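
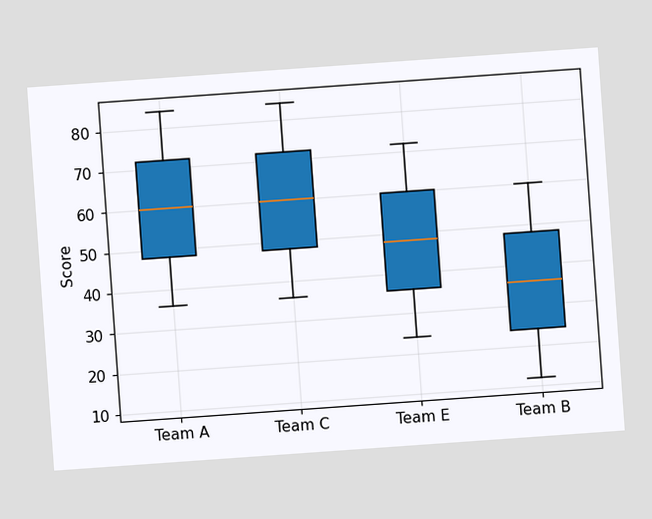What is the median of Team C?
60

The chart is tilted about 4° counter-clockwise. The median line in the Team C box sits at 60.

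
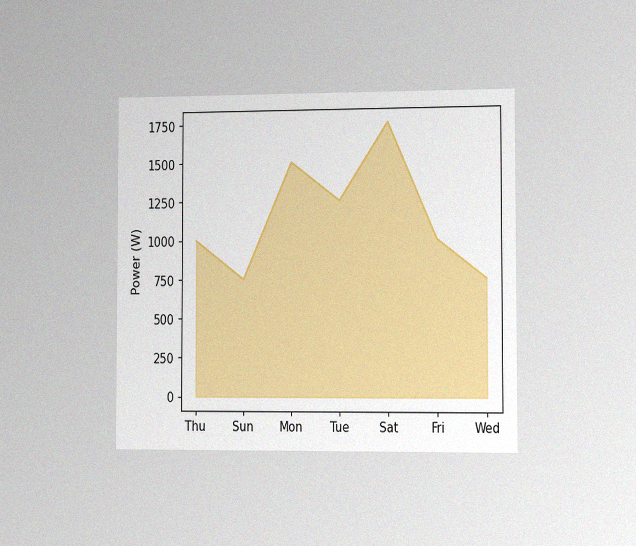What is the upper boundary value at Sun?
The chart is viewed slightly from the right, with some photo noise. At Sun the upper boundary is at 750W.

750W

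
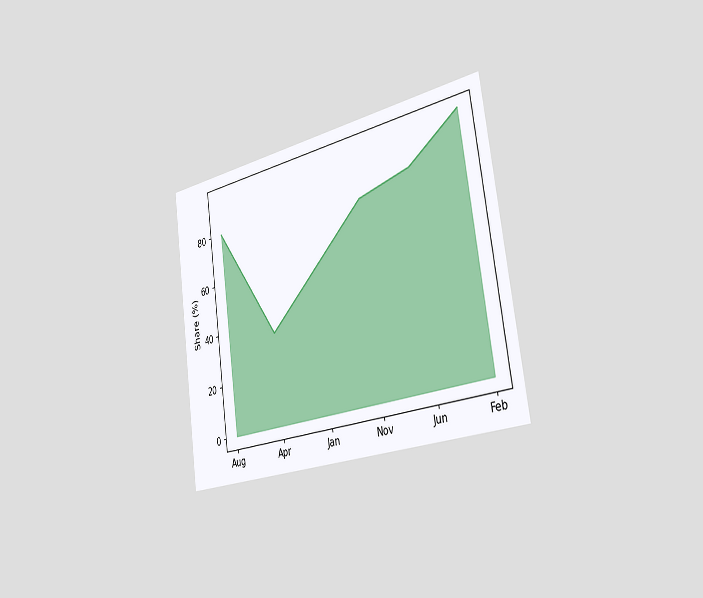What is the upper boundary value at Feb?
95%

The chart is tilted about 8° counter-clockwise and viewed slightly from the right. At Feb the upper boundary is at 95%.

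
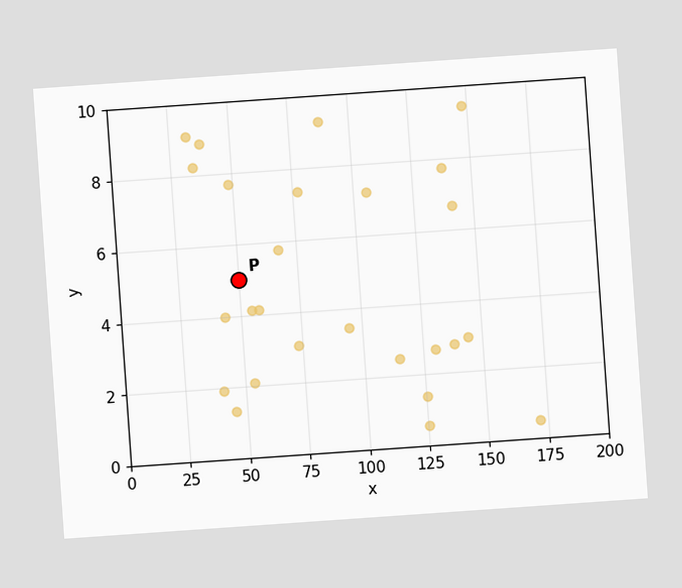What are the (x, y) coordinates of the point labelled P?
The chart is tilted about 4° counter-clockwise. Following the gridlines from P to each axis, P sits at (50, 5).

(50, 5)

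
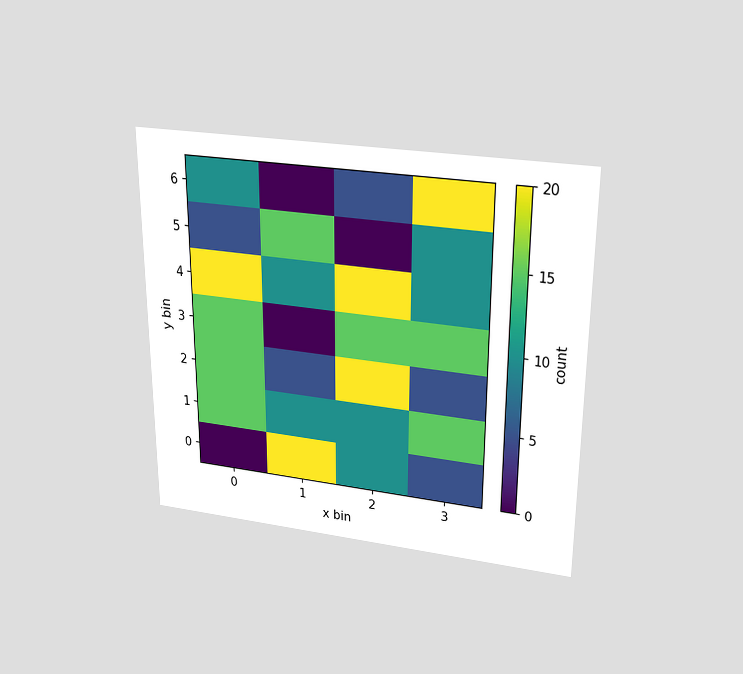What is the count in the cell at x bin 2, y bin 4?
The chart is viewed slightly from above. Matching the cell (2, 4) against the colorbar gives 20.

20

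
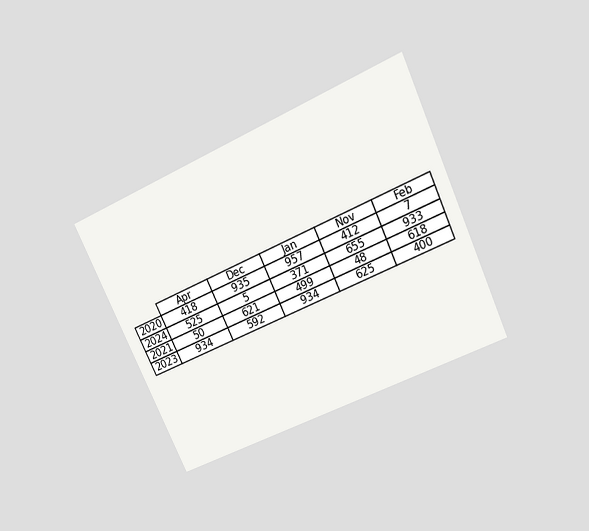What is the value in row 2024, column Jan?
The chart is tilted about 25° counter-clockwise and viewed slightly from above. The (2024, Jan) cell reads 371.

371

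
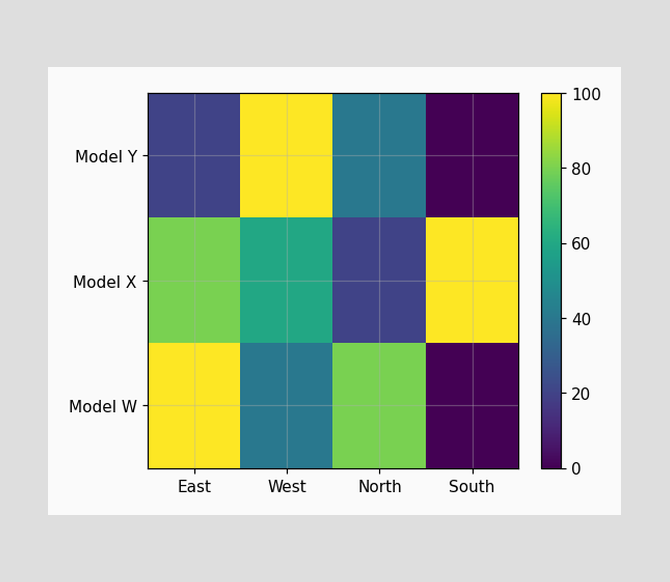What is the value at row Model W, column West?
Matching cell (Model W, West) against the colorbar gives 40.

40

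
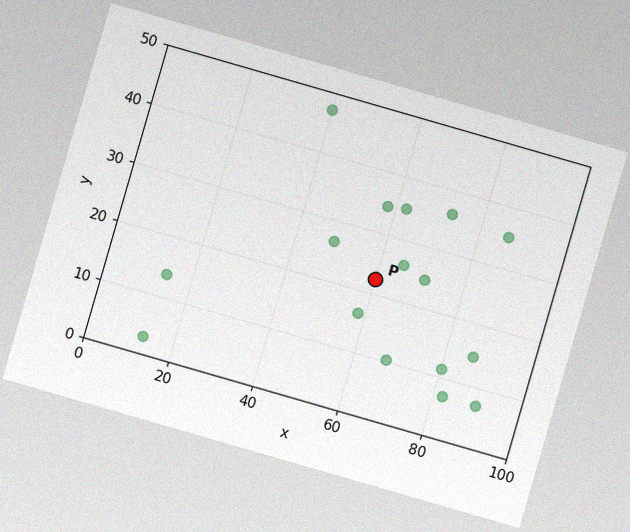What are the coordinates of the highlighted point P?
The chart is tilted about 16° clockwise, with some photo noise. Following the gridlines from P to each axis, P sits at (60, 22.5).

(60, 22.5)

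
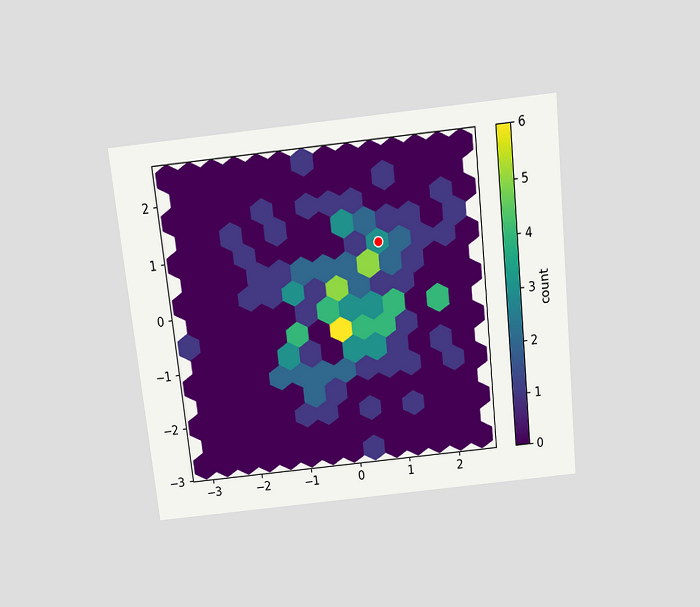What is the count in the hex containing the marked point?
3

The chart is tilted about 6° counter-clockwise and viewed slightly from above. The marked hex reads 3 on the colorbar.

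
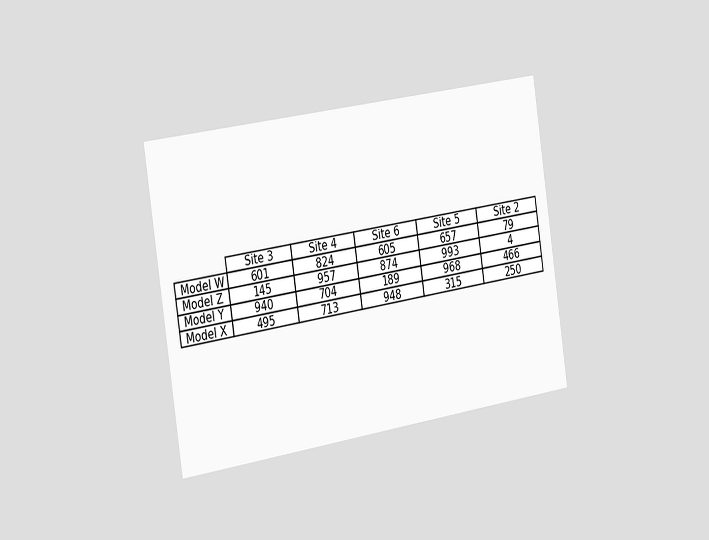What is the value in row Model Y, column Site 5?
The chart is tilted about 9° counter-clockwise and viewed slightly from the left. The (Model Y, Site 5) cell reads 968.

968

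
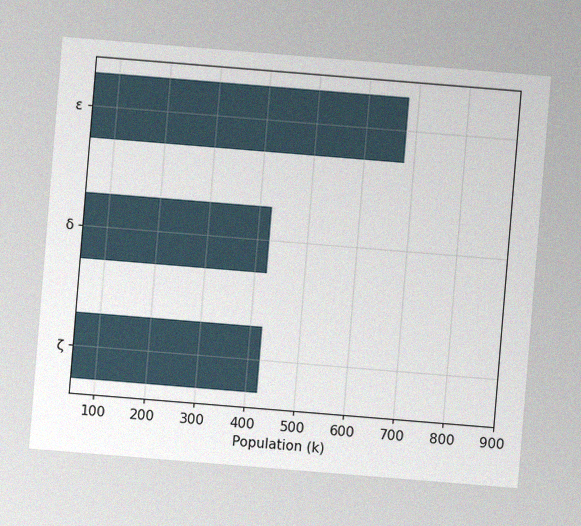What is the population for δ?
425k

The chart is tilted about 5° clockwise, with some photo noise. Reading along the chart's x-axis, the δ bar reaches 425k.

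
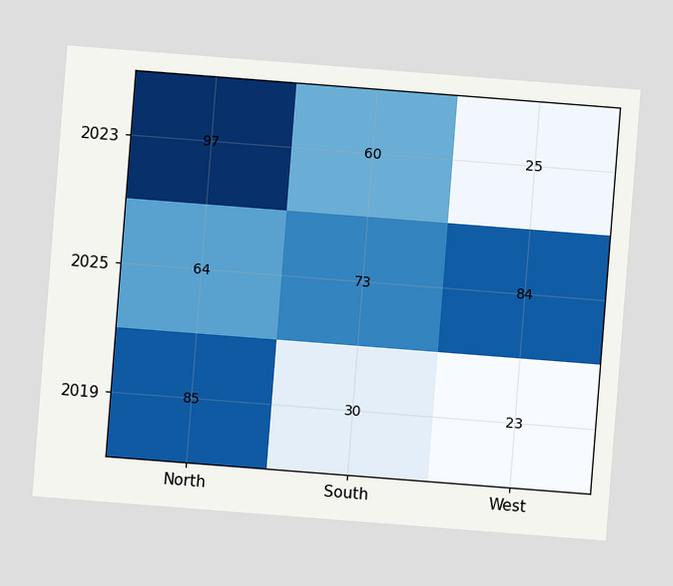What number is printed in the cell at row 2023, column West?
The chart is tilted about 4° clockwise. The (2023, West) cell reads 25.

25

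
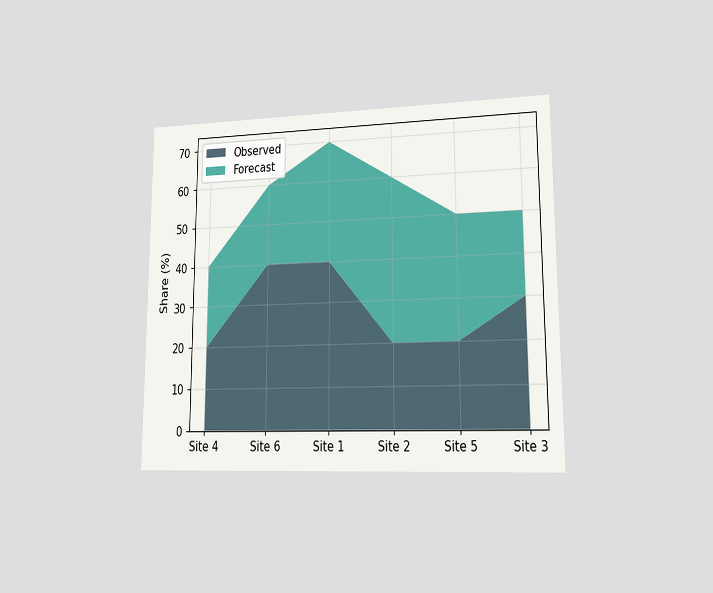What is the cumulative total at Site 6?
The chart is viewed at a slight angle. The stacked total at Site 6 reaches 60%.

60%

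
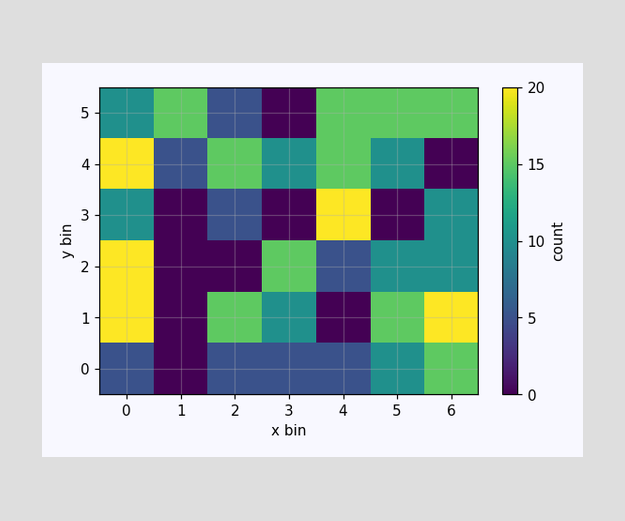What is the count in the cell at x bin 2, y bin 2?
Matching the cell (2, 2) against the colorbar gives 0.

0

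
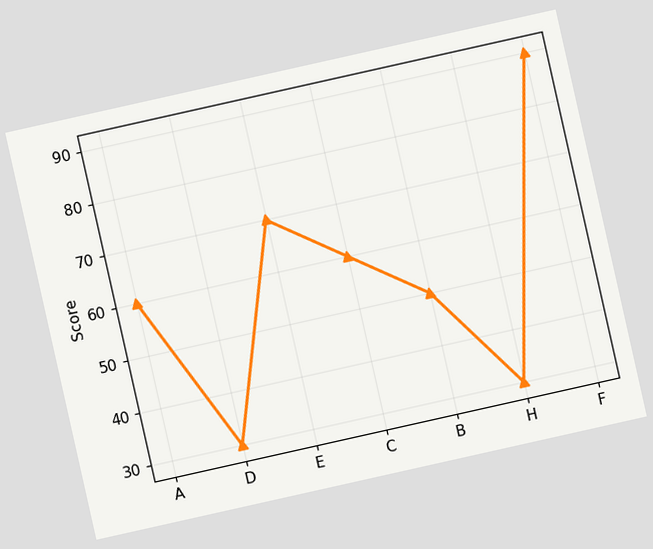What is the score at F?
90

The chart is tilted about 13° counter-clockwise. At F, the line is at 90.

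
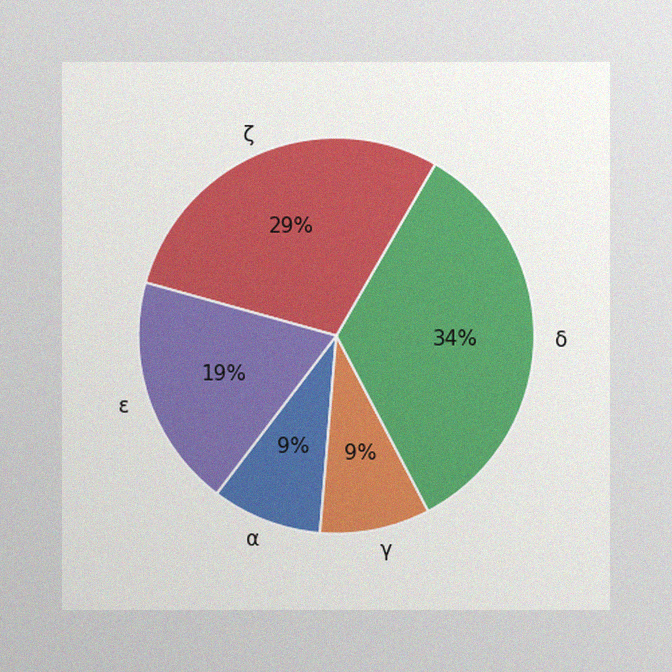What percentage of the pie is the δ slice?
The image has some photo noise and uneven lighting. The δ slice takes up 34% of the pie.

34%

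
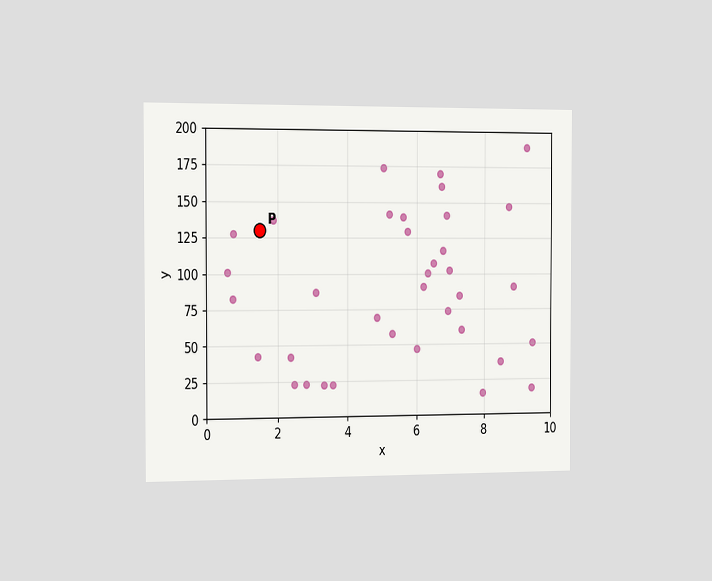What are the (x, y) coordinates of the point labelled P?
(1.5, 130)

The chart is viewed slightly from the left. Following the gridlines from P to each axis, P sits at (1.5, 130).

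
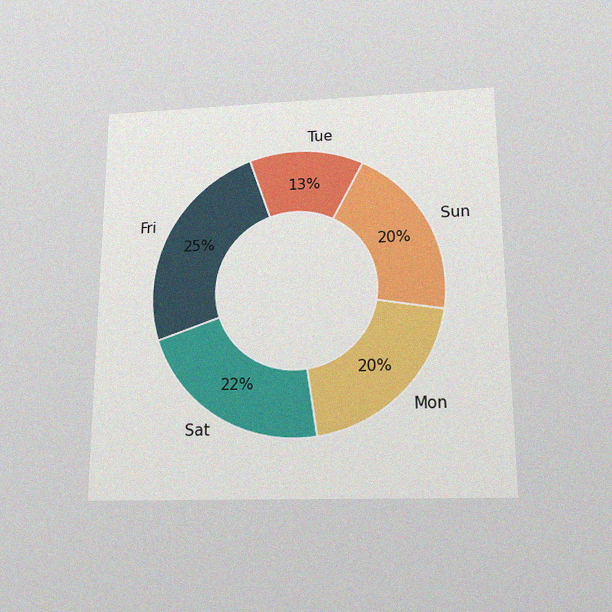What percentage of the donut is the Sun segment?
20%

The chart is viewed slightly from below, with some photo noise. The Sun segment takes up 20% of the ring.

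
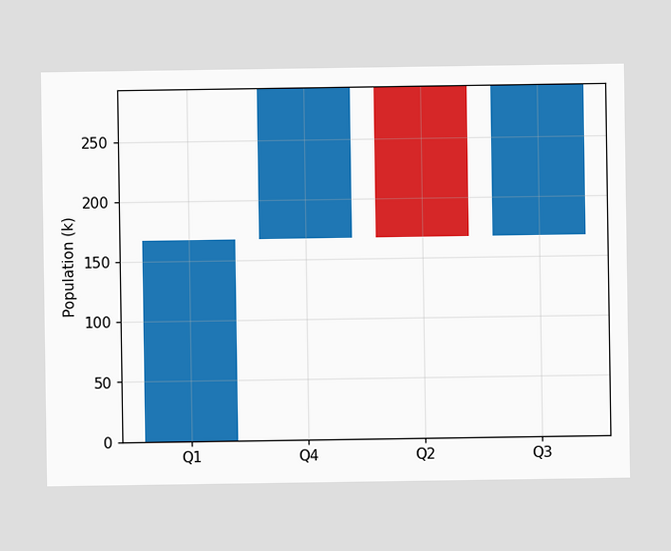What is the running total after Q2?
168k

After Q2 the running total reaches 168k.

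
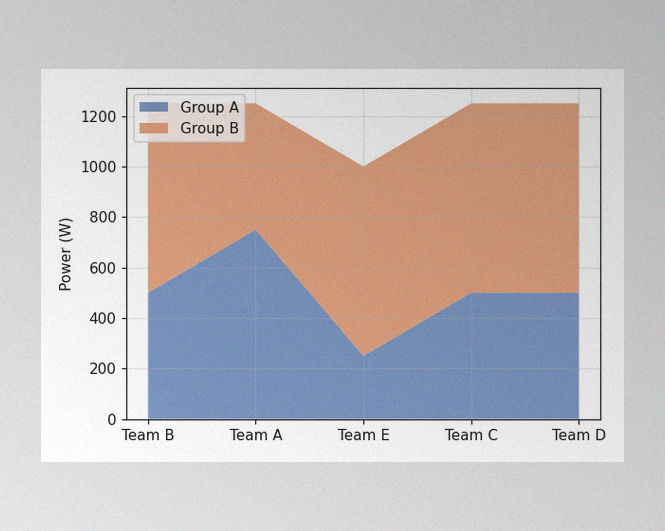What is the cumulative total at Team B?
The image has some photo noise and uneven lighting. The stacked total at Team B reaches 1250W.

1250W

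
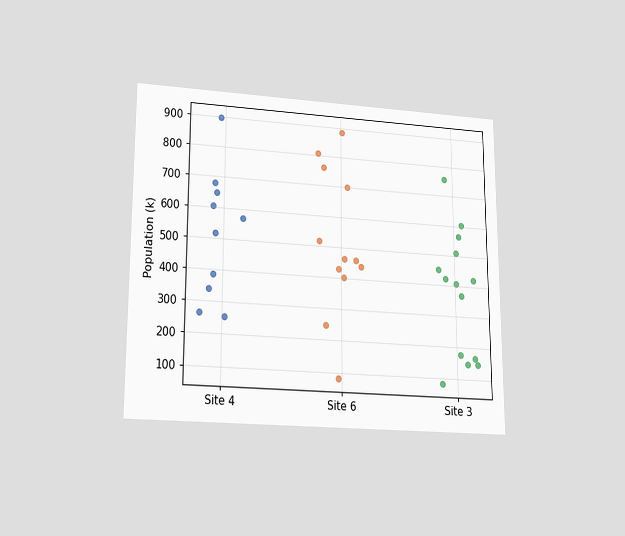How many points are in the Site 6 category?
The chart is viewed slightly from below. Counting the markers in the Site 6 column gives 12.

12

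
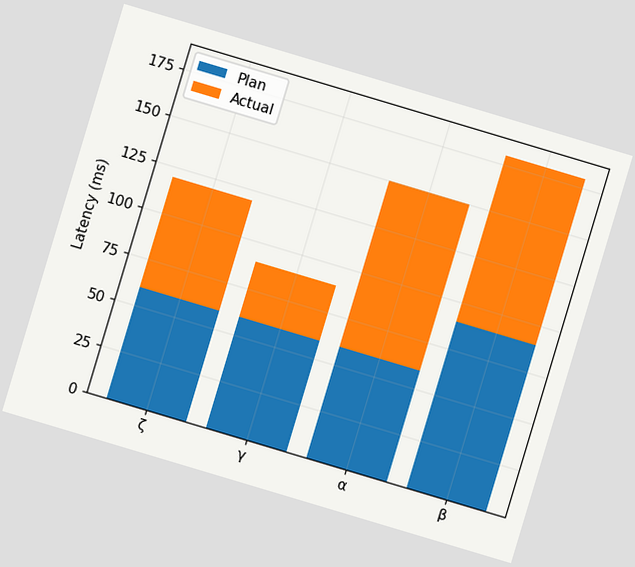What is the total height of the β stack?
The chart is tilted about 17° clockwise. The β stack's top reaches 180ms on the y-axis.

180ms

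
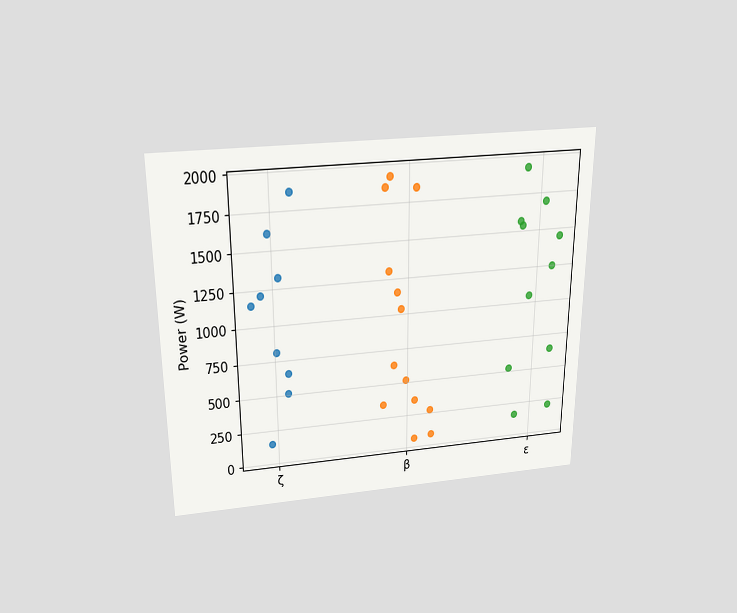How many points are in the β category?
The chart is viewed slightly from above. Counting the markers in the β column gives 13.

13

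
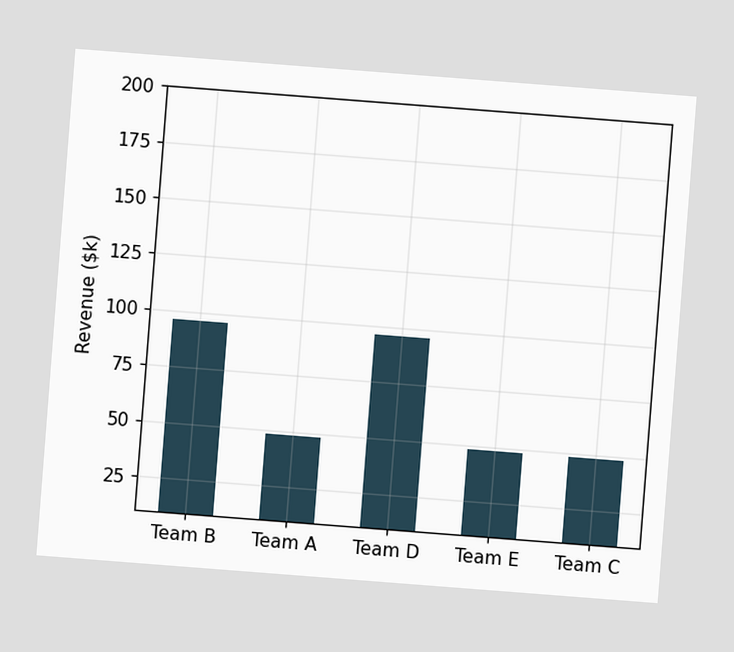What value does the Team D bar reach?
The chart is tilted about 4° clockwise. Reading along the chart's y-axis, the Team D bar reaches $96k.

$96k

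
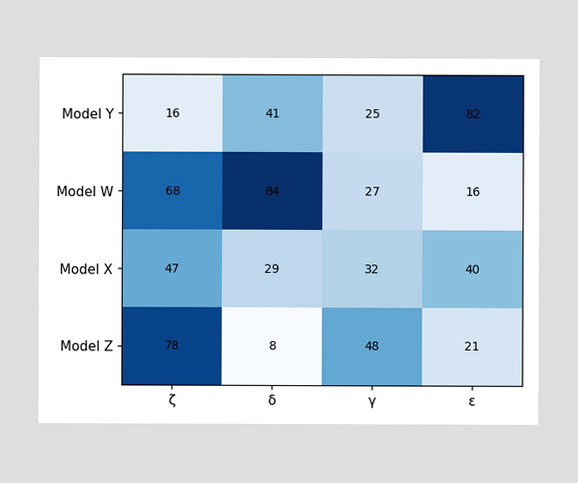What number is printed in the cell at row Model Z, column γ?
48

The (Model Z, γ) cell reads 48.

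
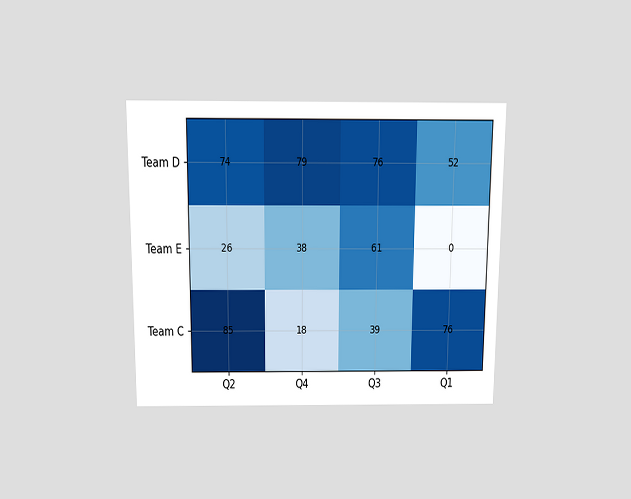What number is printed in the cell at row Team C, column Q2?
The chart is viewed slightly from above. The (Team C, Q2) cell reads 85.

85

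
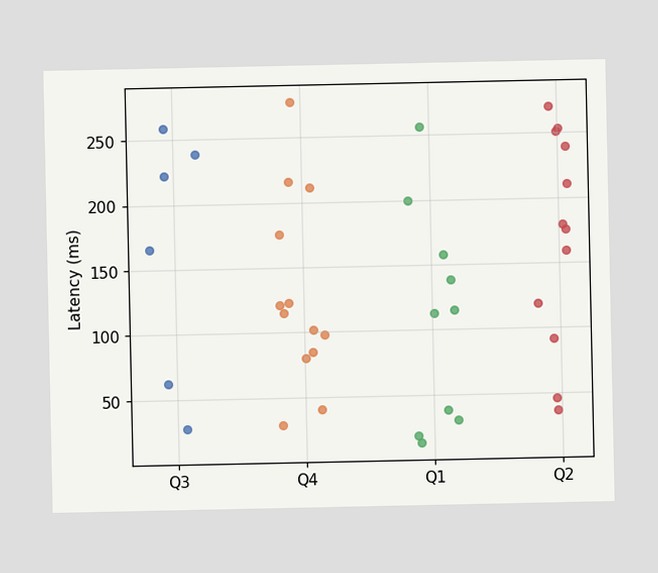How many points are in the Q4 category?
13

Counting the markers in the Q4 column gives 13.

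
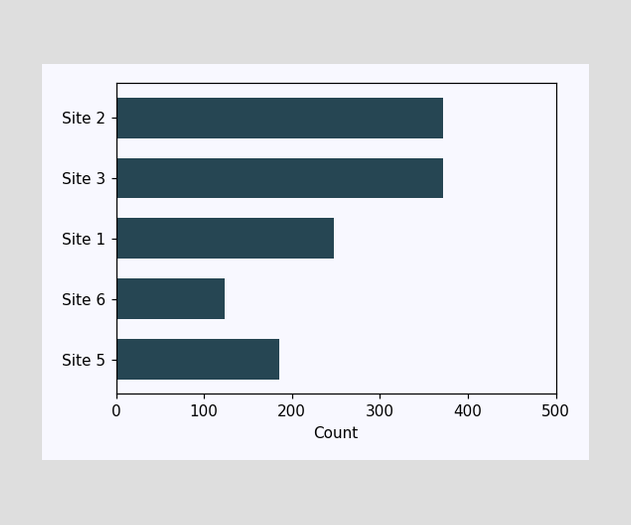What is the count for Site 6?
124

Reading along the chart's x-axis, the Site 6 bar reaches 124.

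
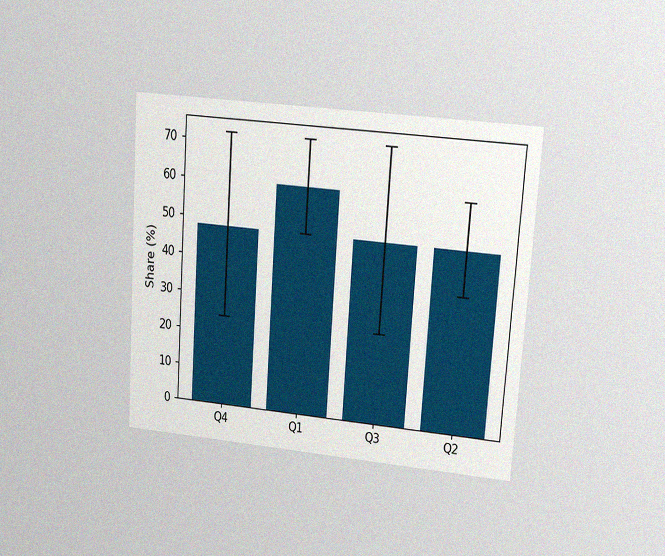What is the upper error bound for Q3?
The chart is tilted about 4° clockwise and viewed at a slight angle, with some photo noise. The Q3 bar's upper whisker reaches 72%.

72%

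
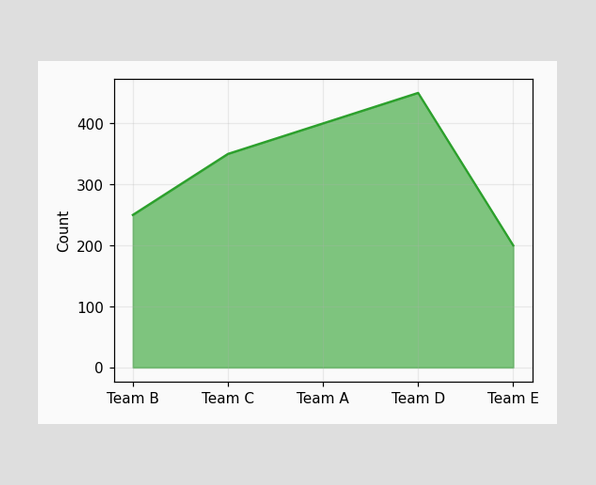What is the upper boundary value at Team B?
250

At Team B the upper boundary is at 250.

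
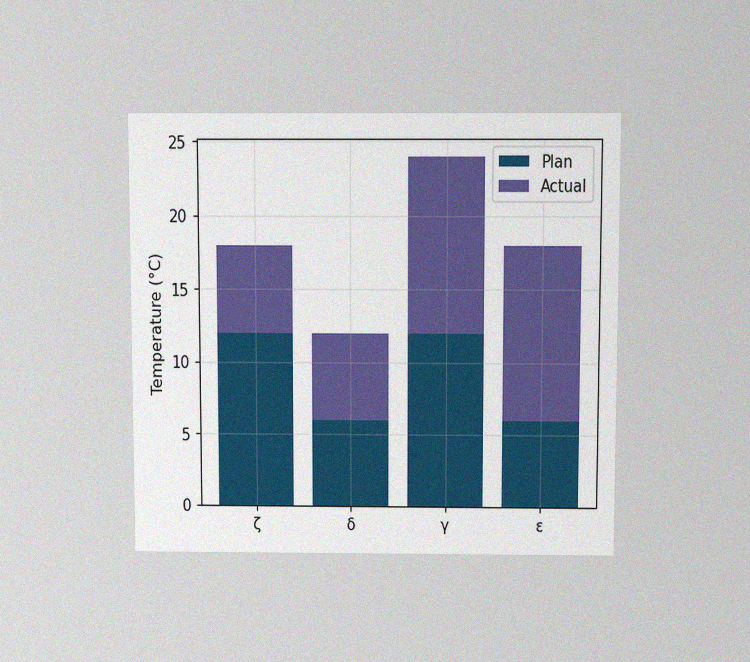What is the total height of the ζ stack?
The chart is viewed slightly from above, with some photo noise. The ζ stack's top reaches 18°C on the y-axis.

18°C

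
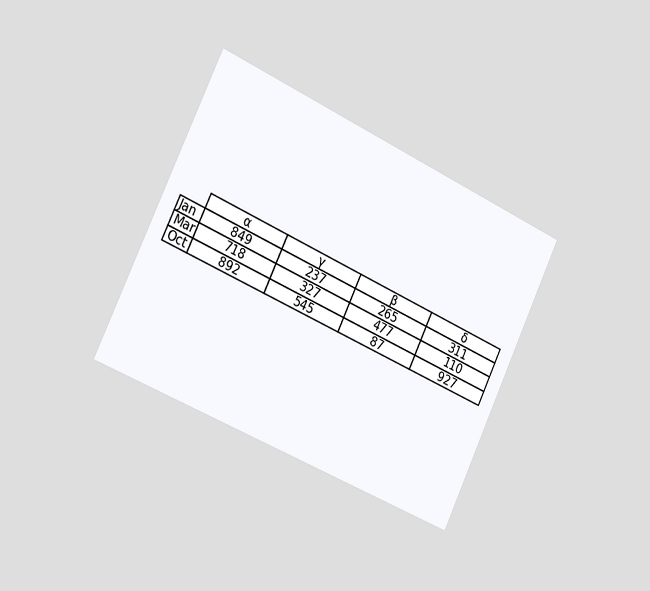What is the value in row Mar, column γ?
The chart is tilted about 25° clockwise and viewed slightly from the left. The (Mar, γ) cell reads 327.

327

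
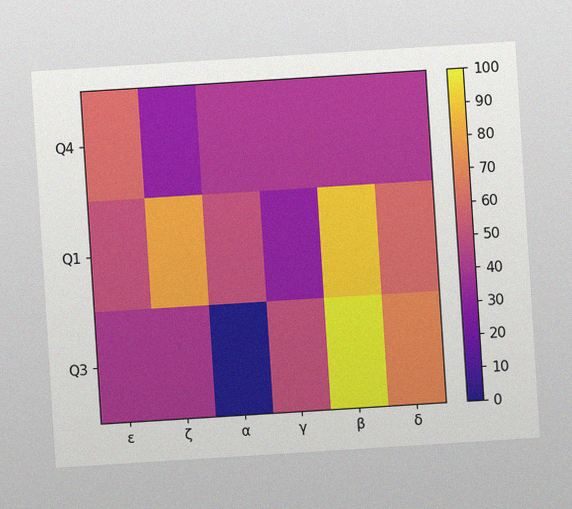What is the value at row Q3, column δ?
The chart is tilted about 4° counter-clockwise, with some photo noise. Matching cell (Q3, δ) against the colorbar gives 70.

70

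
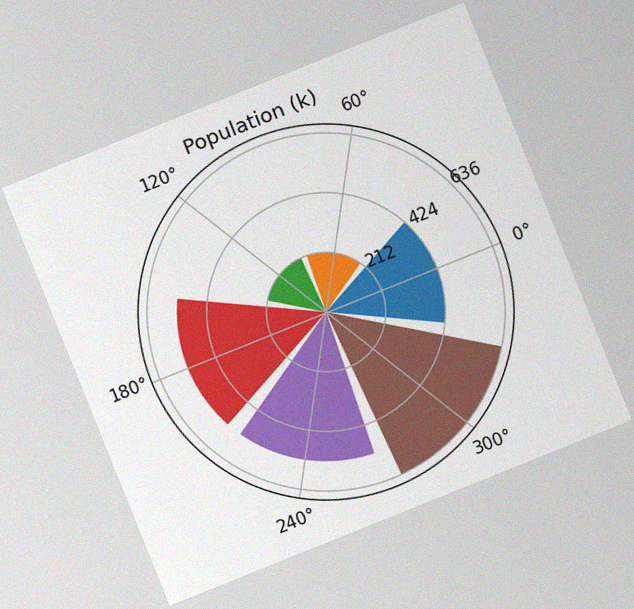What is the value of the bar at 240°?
The chart is tilted about 22° counter-clockwise, with some photo noise. The bar at 240° reaches 530k on the radial axis.

530k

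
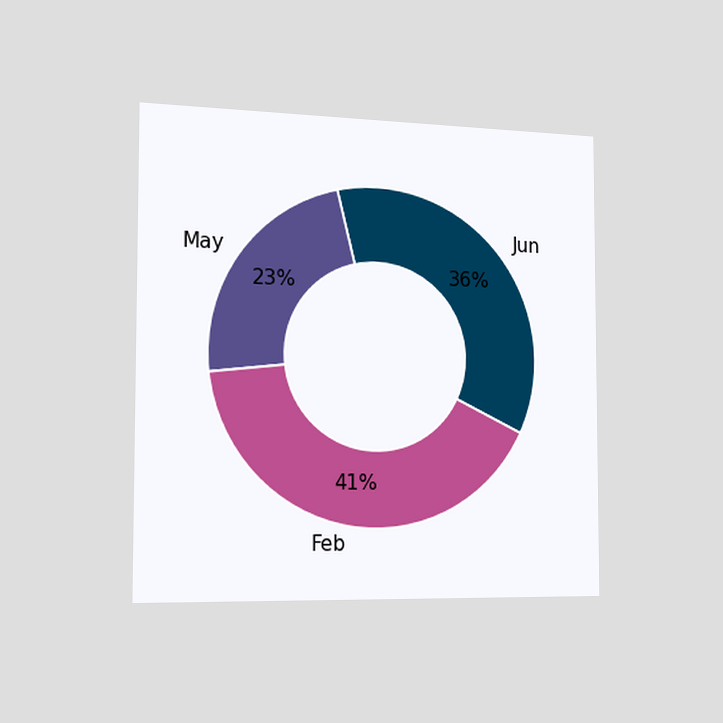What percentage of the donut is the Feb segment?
41%

The chart is viewed slightly from the left. The Feb segment takes up 41% of the ring.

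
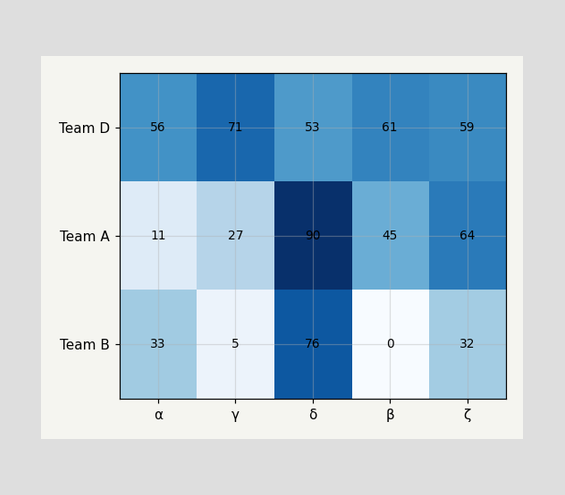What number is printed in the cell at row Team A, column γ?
The (Team A, γ) cell reads 27.

27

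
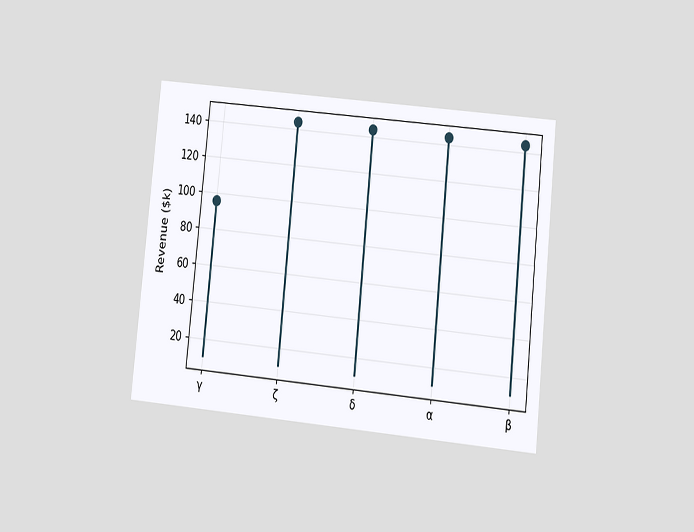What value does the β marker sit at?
$144k

The chart is tilted about 6° clockwise and viewed at a slight angle. The β marker sits at $144k.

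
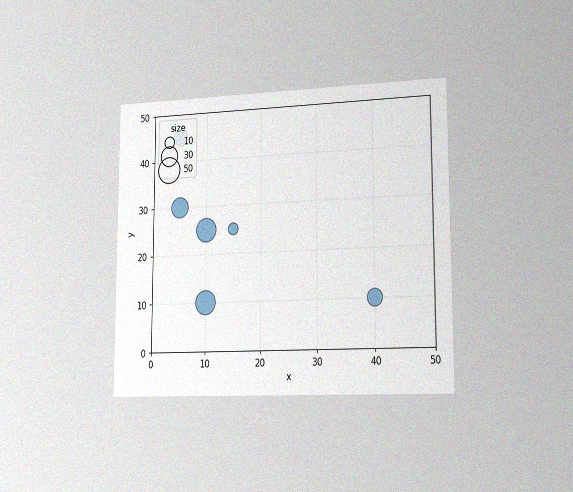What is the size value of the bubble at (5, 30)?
The chart is viewed slightly from the right, with some photo noise. Matching the bubble at (5, 30) against the size legend gives 30.

30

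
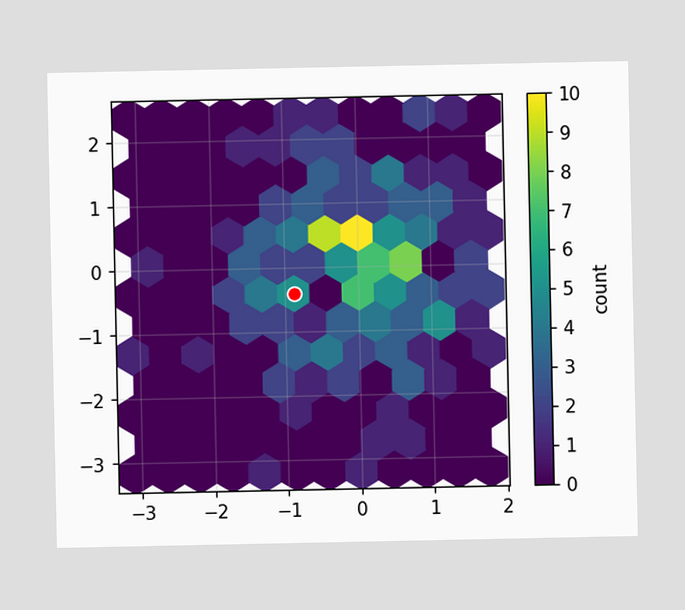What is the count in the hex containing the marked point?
The marked hex reads 5 on the colorbar.

5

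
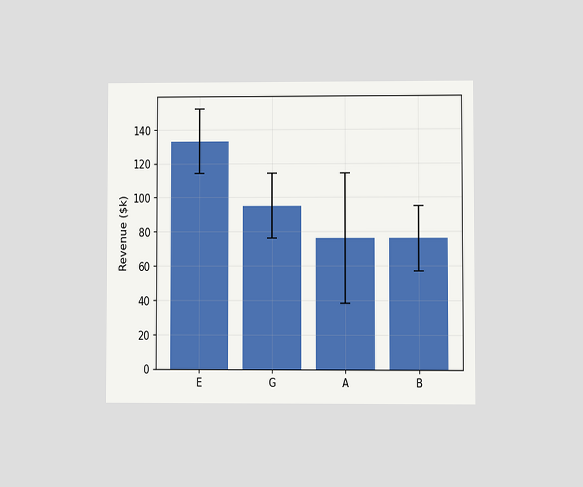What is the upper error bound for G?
$114k

The chart is viewed at a slight angle. The G bar's upper whisker reaches $114k.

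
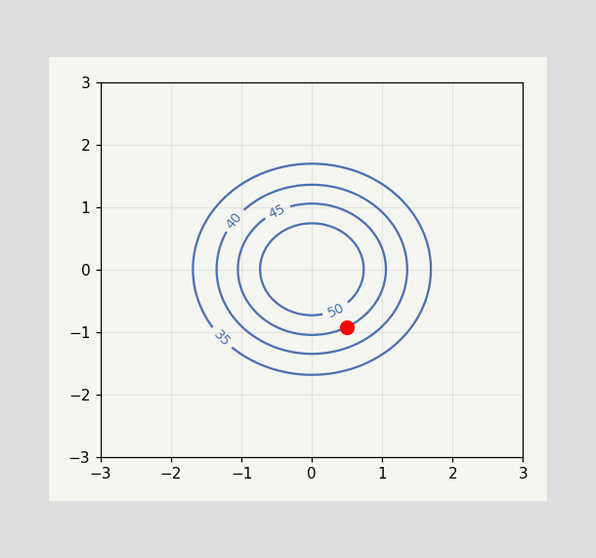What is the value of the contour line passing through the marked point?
The marked point sits on the contour labelled 45.

45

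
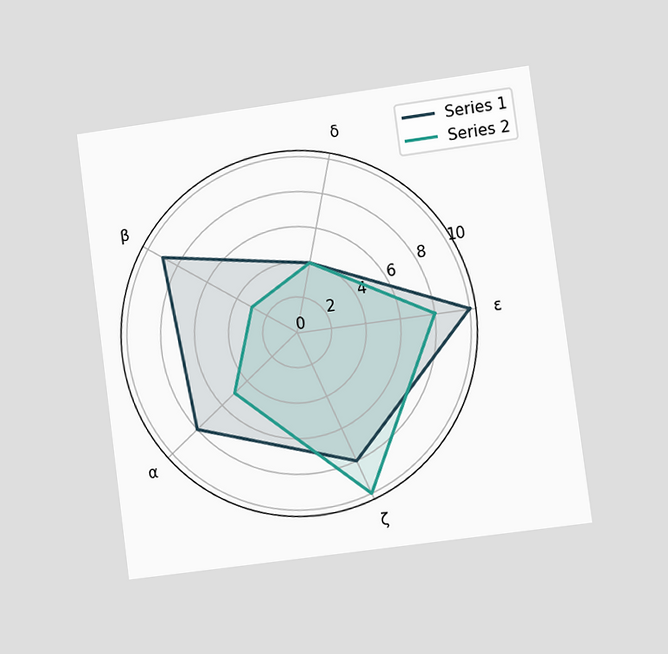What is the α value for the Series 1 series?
The chart is tilted about 7° counter-clockwise and viewed at a slight angle. On the α axis, Series 1 reaches 8.

8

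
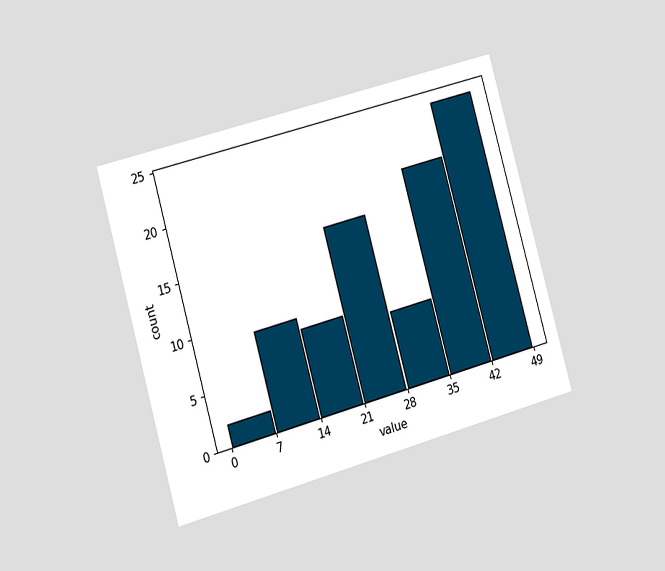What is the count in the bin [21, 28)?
16

The chart is tilted about 16° counter-clockwise and viewed slightly from the left. The [21, 28) bin has height 16.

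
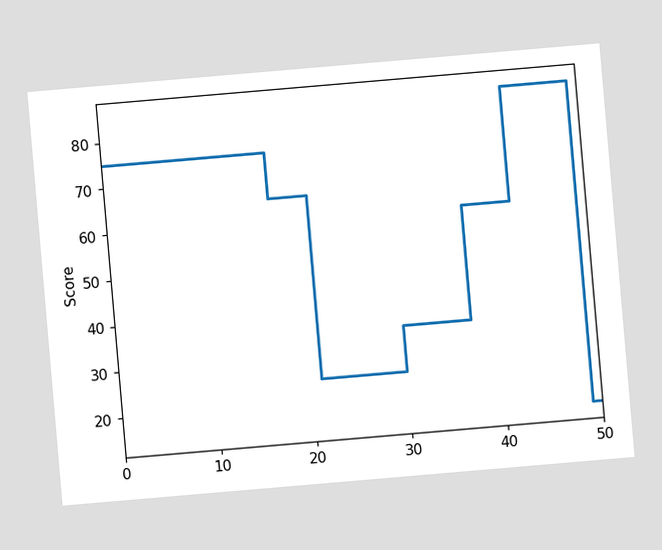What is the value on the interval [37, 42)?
60

The chart is tilted about 5° counter-clockwise. On [37, 42) the step sits at 60.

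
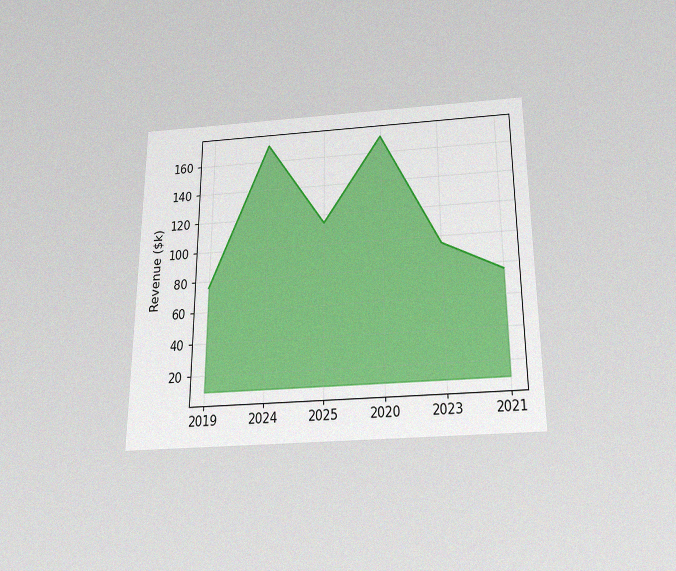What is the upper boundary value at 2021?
The chart is viewed slightly from below, with some photo noise. At 2021 the upper boundary is at $76k.

$76k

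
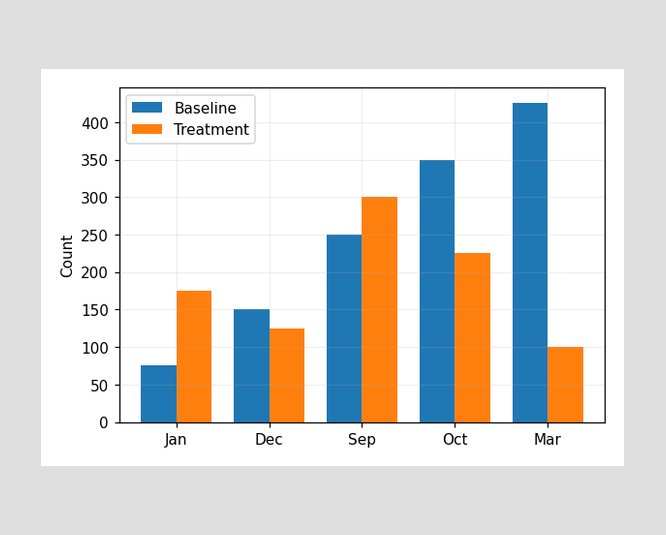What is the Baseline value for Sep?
The Baseline bar at Sep reaches 250 on the y-axis.

250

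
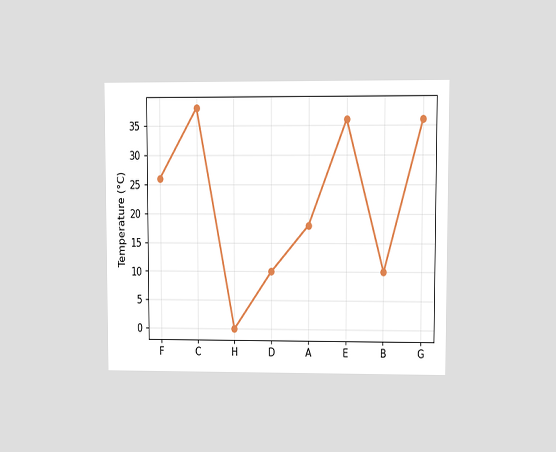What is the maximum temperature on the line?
38°C

The chart is viewed at a slight angle. The highest point is at C, and reading across to the y-axis gives 38°C.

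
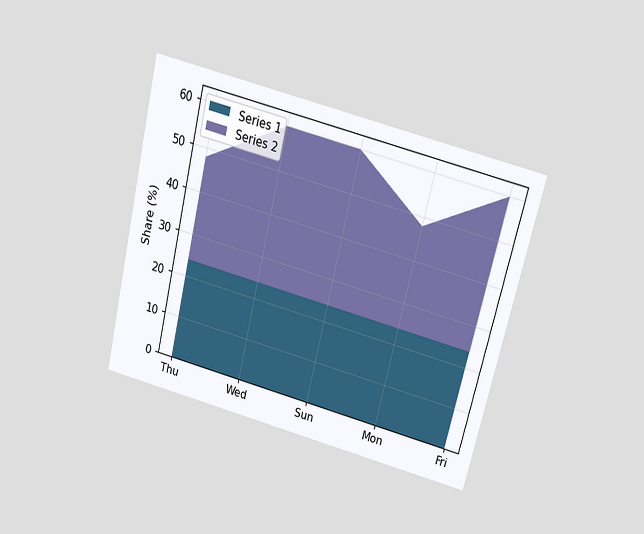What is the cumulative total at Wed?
60%

The chart is tilted about 14° clockwise and viewed slightly from above. The stacked total at Wed reaches 60%.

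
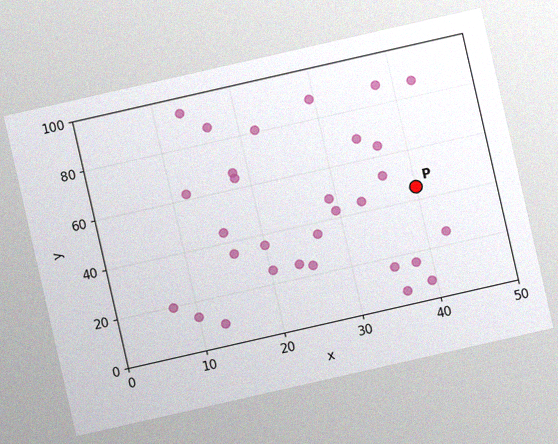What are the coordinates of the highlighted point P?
The chart is tilted about 13° counter-clockwise, with some photo noise. Following the gridlines from P to each axis, P sits at (40, 45).

(40, 45)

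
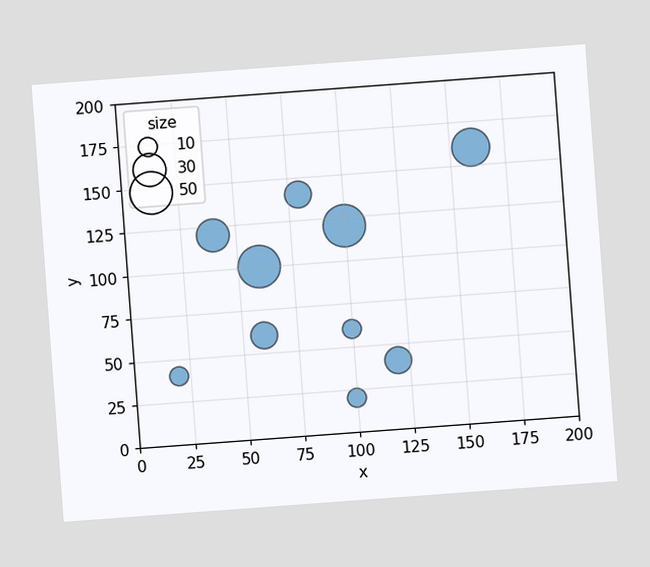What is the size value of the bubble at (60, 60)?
The chart is tilted about 4° counter-clockwise. Matching the bubble at (60, 60) against the size legend gives 20.

20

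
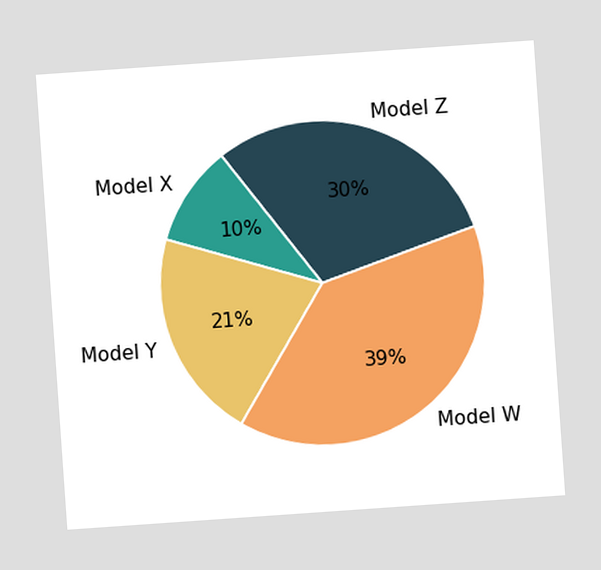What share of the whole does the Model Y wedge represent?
The chart is tilted about 4° counter-clockwise. The Model Y slice takes up 21% of the pie.

21%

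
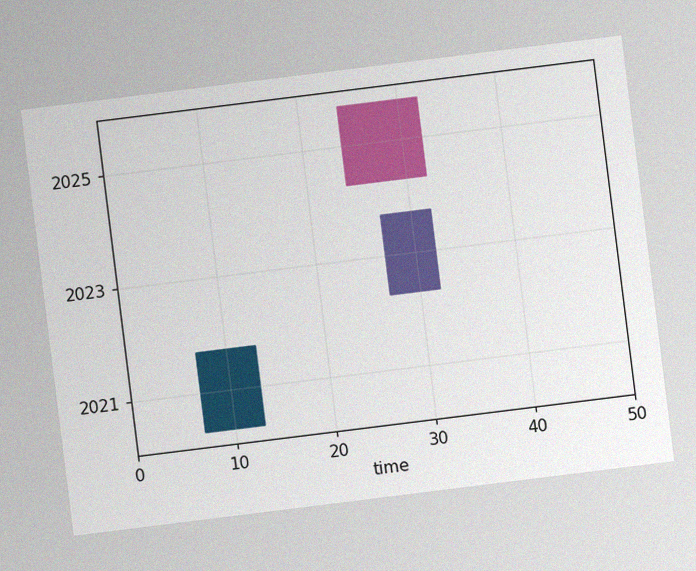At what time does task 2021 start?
7

The chart is tilted about 7° counter-clockwise, with some photo noise. The 2021 bar begins at t=7.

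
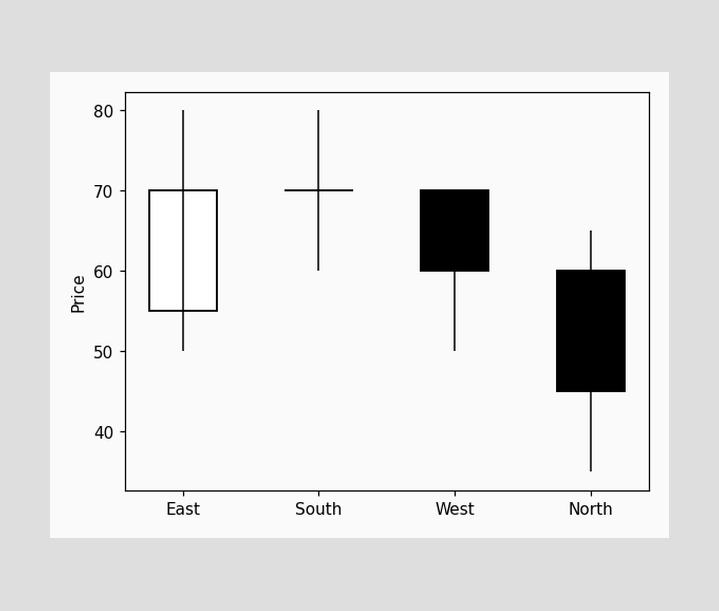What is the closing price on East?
70

The East candle closes at 70.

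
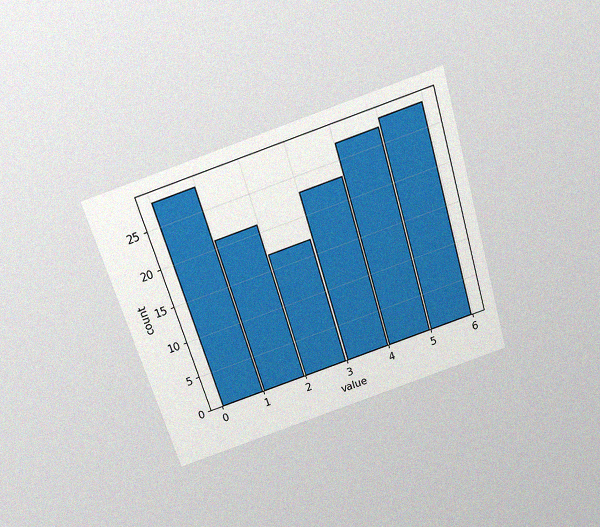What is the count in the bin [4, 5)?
The chart is tilted about 17° counter-clockwise and viewed slightly from above, with some photo noise. The [4, 5) bin has height 27.

27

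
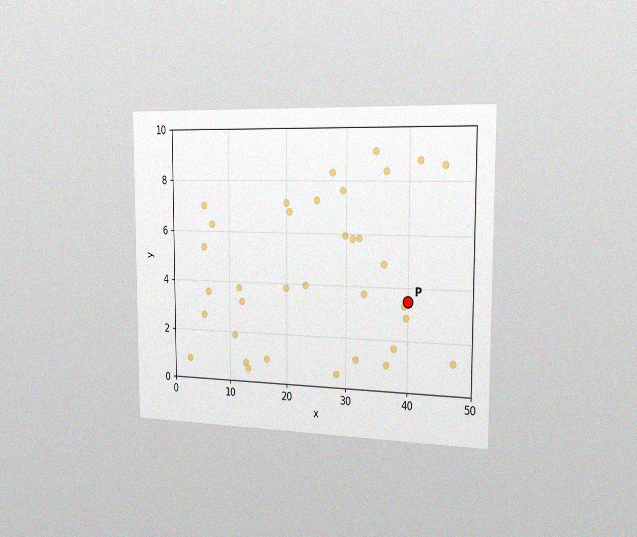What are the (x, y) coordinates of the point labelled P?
The chart is viewed slightly from the right, with some photo noise. Following the gridlines from P to each axis, P sits at (40, 3.5).

(40, 3.5)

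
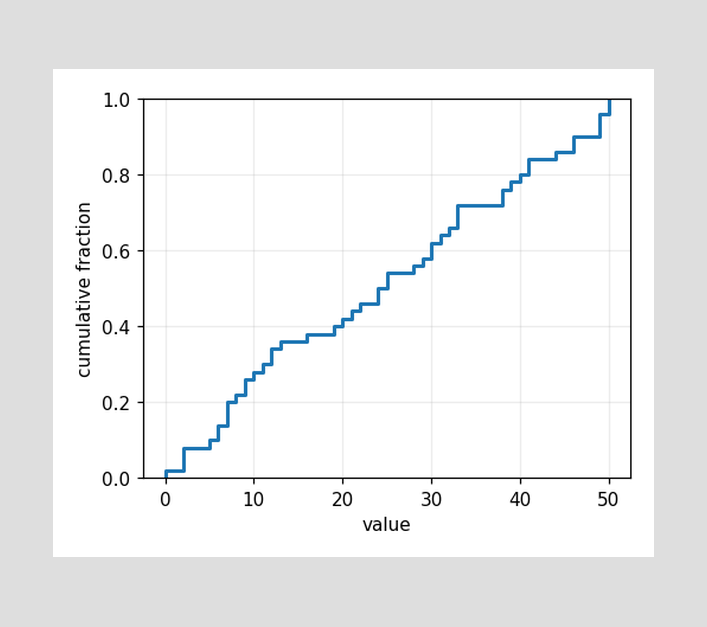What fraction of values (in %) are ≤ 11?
30%

At x=11 the ECDF step is at 30%.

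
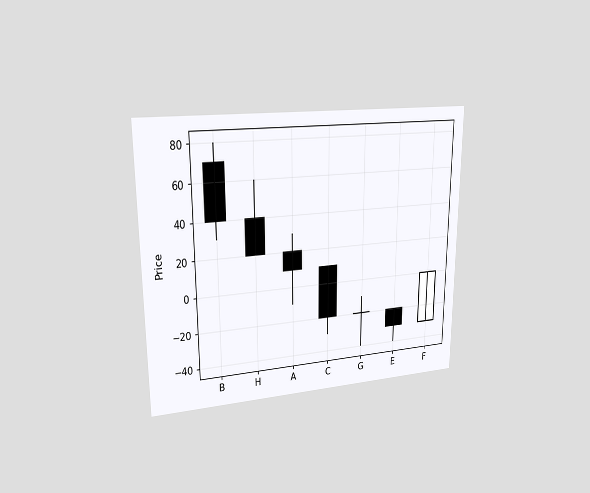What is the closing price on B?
The chart is viewed at a slight angle. The B candle closes at 40.

40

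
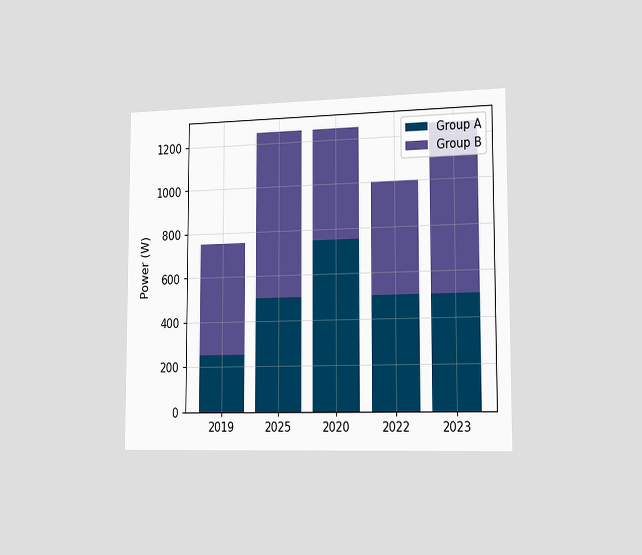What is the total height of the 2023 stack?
1250W

The chart is viewed slightly from the right. The 2023 stack's top reaches 1250W on the y-axis.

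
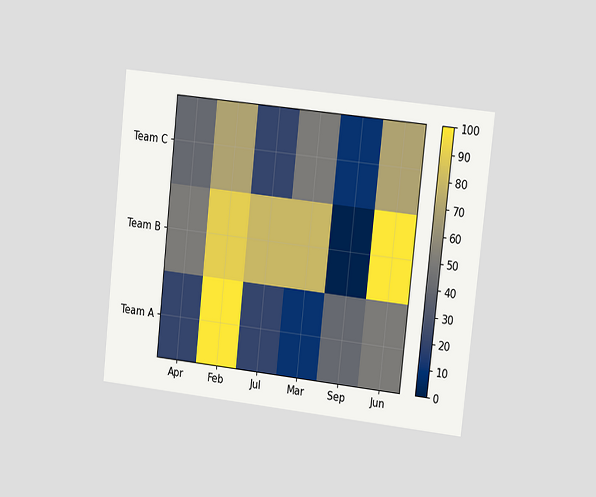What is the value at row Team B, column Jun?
The chart is tilted about 6° clockwise and viewed at a slight angle. Matching cell (Team B, Jun) against the colorbar gives 100.

100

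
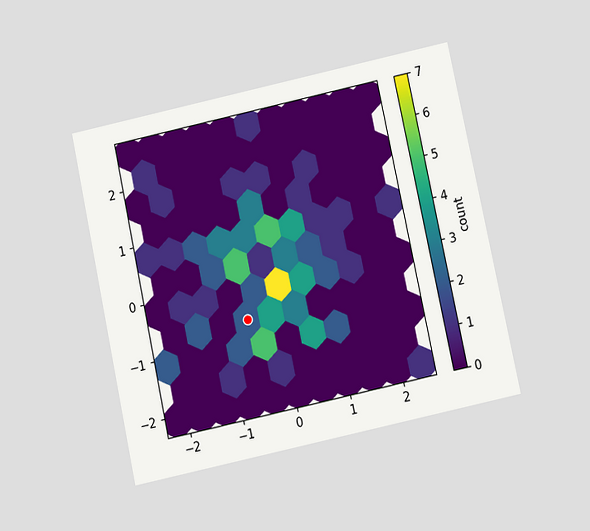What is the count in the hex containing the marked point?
The chart is tilted about 12° counter-clockwise and viewed at a slight angle. The marked hex reads 2 on the colorbar.

2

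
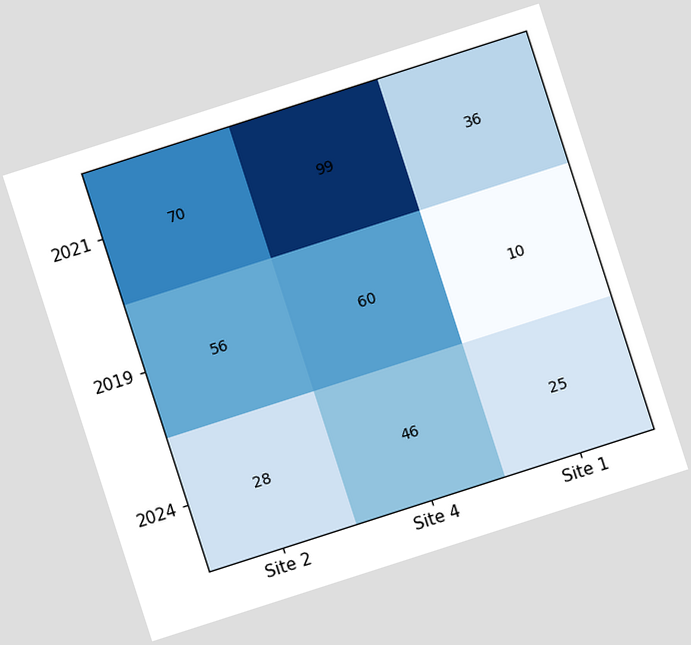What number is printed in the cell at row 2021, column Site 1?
36

The chart is tilted about 18° counter-clockwise. The (2021, Site 1) cell reads 36.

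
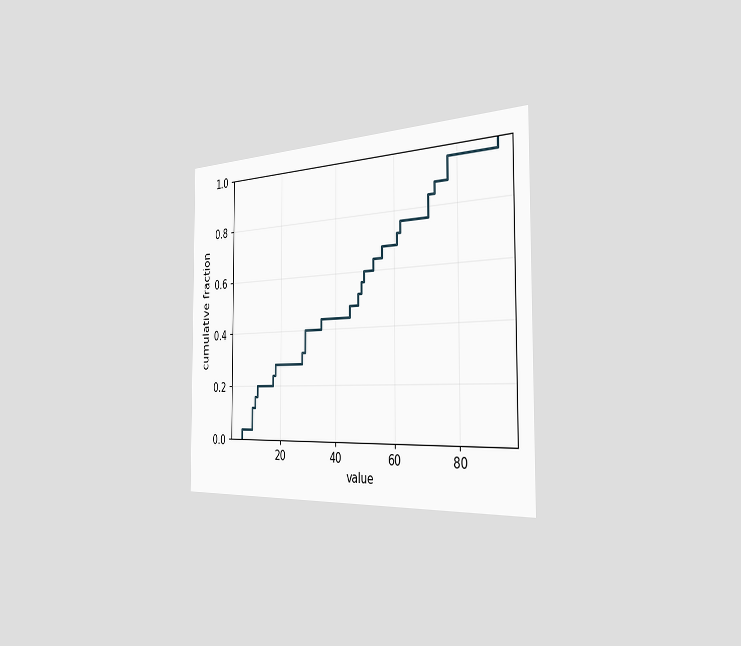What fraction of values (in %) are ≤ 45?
48%

The chart is viewed slightly from the right. At x=45 the ECDF step is at 48%.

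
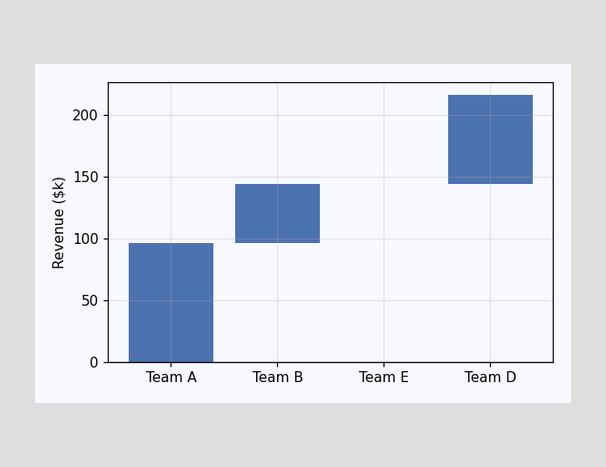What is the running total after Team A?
After Team A the running total reaches $96k.

$96k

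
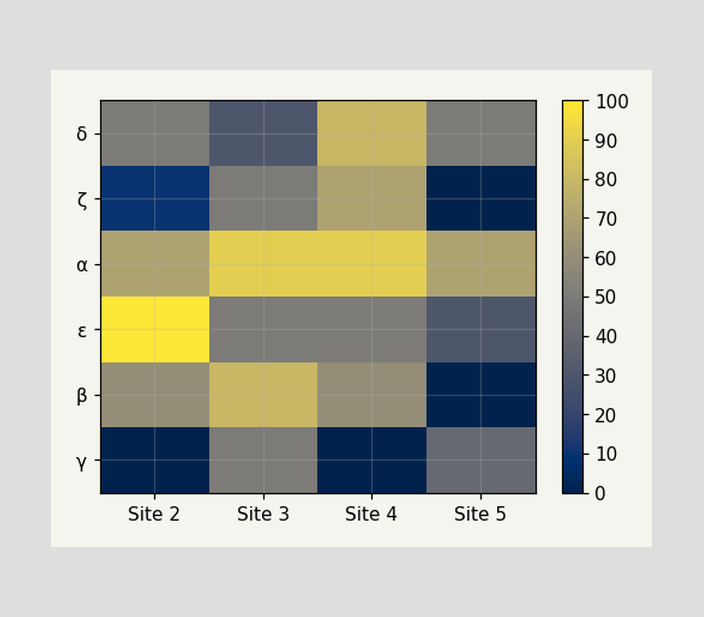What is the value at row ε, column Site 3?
50

Matching cell (ε, Site 3) against the colorbar gives 50.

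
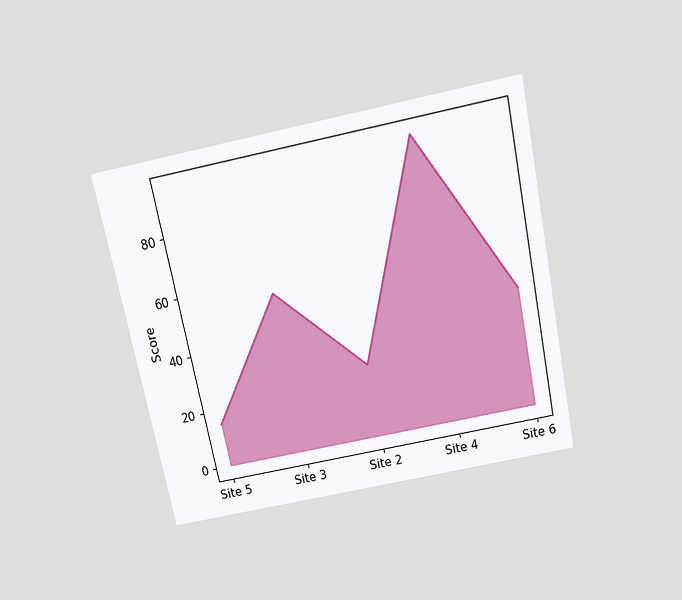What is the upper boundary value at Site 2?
The chart is tilted about 12° counter-clockwise and viewed slightly from above. At Site 2 the upper boundary is at 25.

25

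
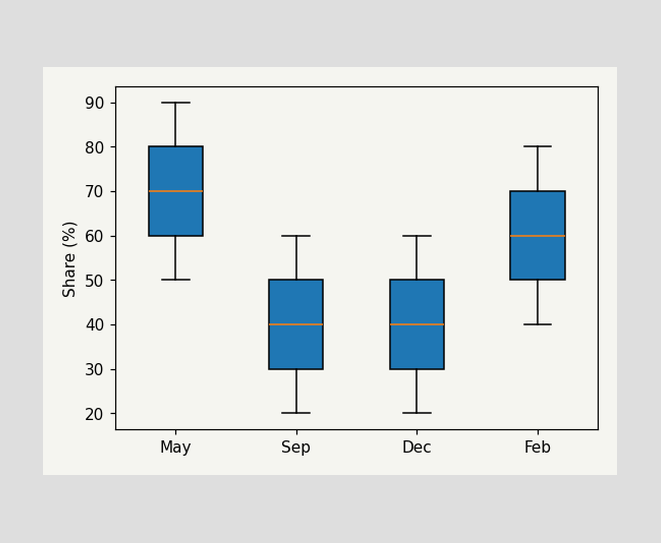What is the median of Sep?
40%

The median line in the Sep box sits at 40%.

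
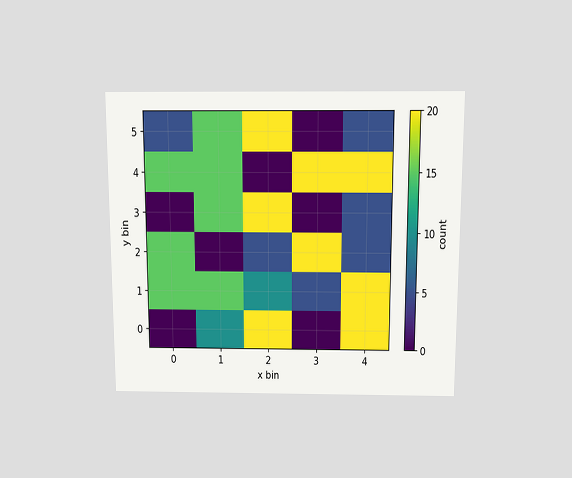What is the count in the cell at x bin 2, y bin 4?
0

The chart is viewed slightly from above. Matching the cell (2, 4) against the colorbar gives 0.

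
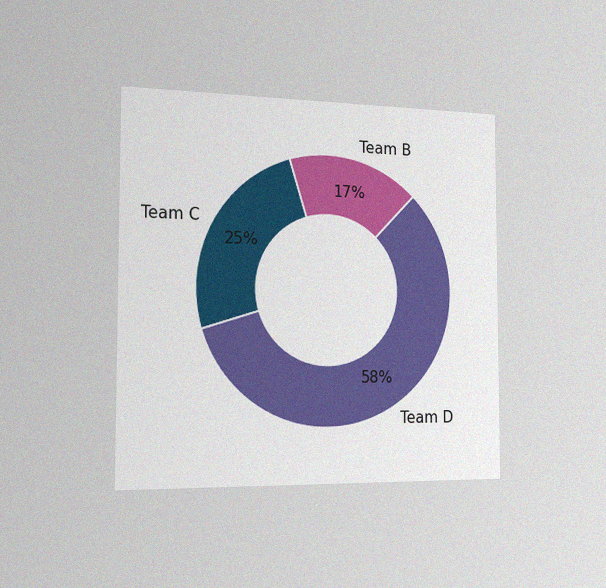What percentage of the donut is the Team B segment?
17%

The chart is viewed slightly from the left, with some photo noise. The Team B segment takes up 17% of the ring.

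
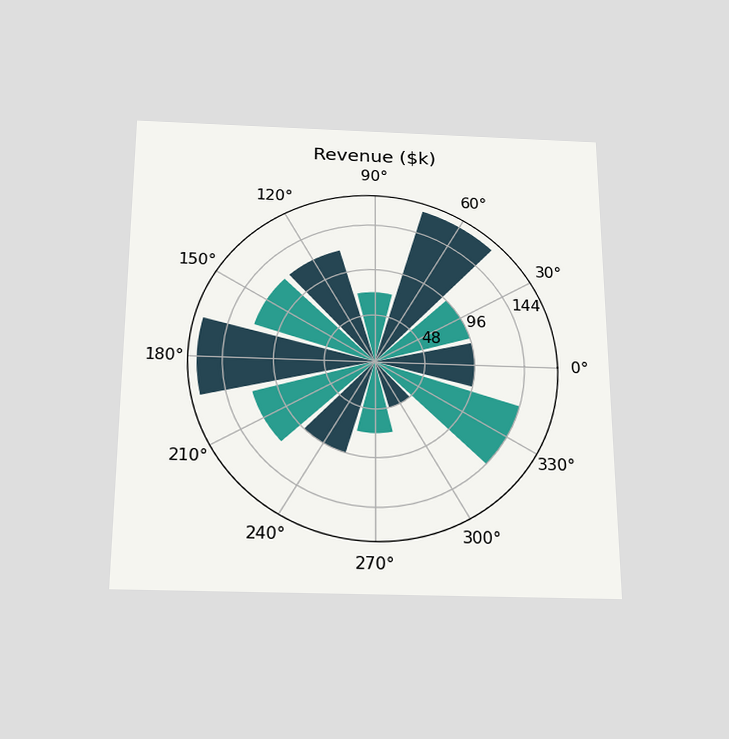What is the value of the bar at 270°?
The chart is viewed slightly from below. The bar at 270° reaches $72k on the radial axis.

$72k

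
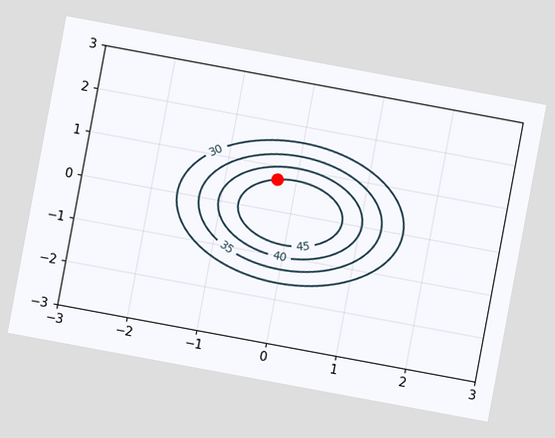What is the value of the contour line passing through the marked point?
The chart is tilted about 11° clockwise. The marked point sits on the contour labelled 45.

45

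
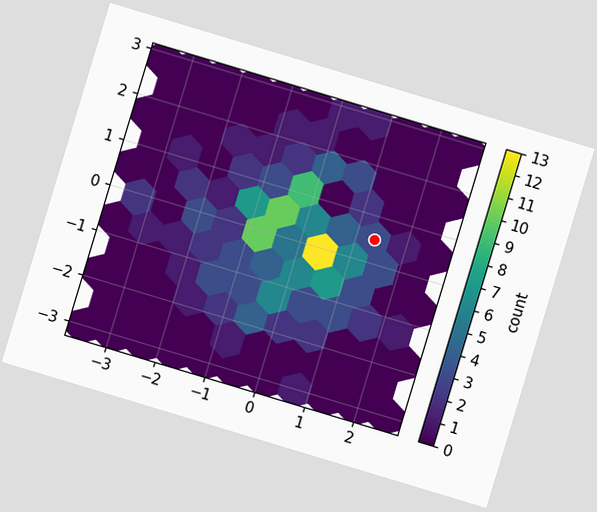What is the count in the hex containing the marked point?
The chart is tilted about 17° clockwise. The marked hex reads 3 on the colorbar.

3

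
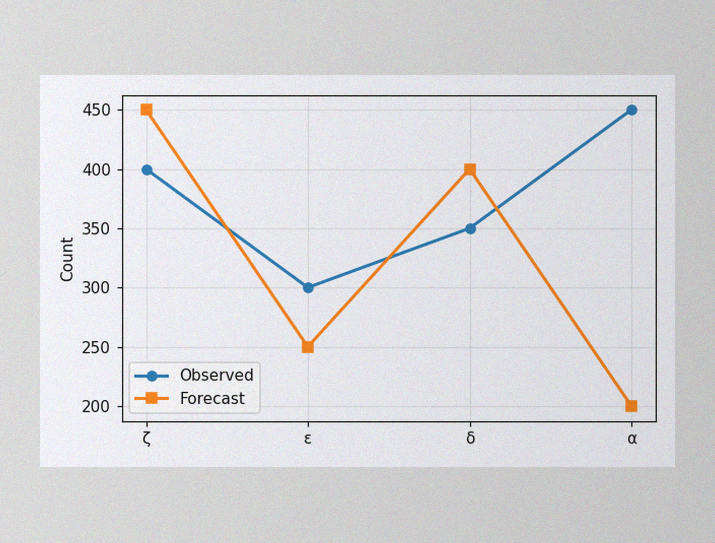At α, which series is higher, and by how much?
Observed, by 250

The image has some photo noise and uneven lighting. At α, Observed sits above the other line by 250.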